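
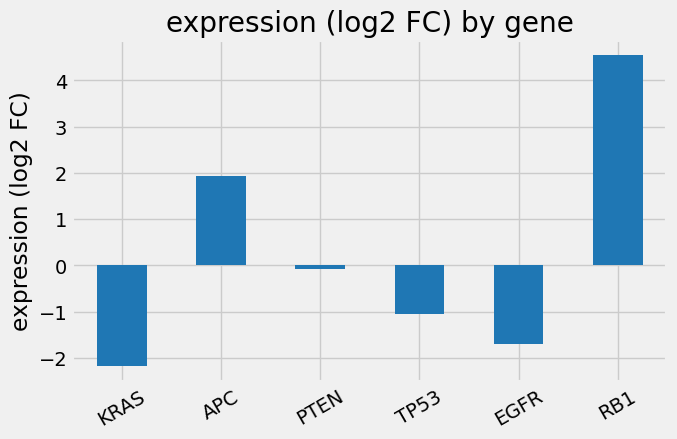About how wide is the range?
Max RB1 ≈ 5, min KRAS ≈ -2; range ≈ 7.

≈ 7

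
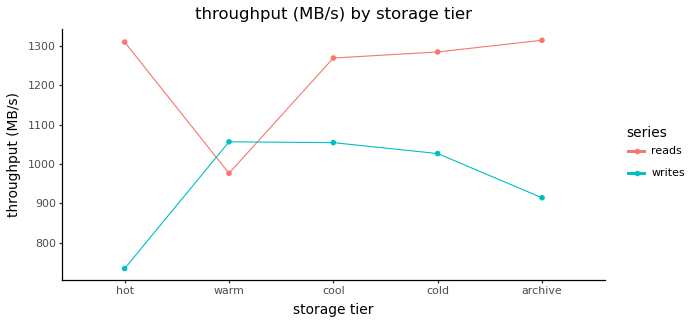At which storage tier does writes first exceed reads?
hot: writes ≈ 750 vs reads ≈ 1300 (not yet); warm: writes ≈ 1050 vs reads ≈ 1000 (first crossover).

warm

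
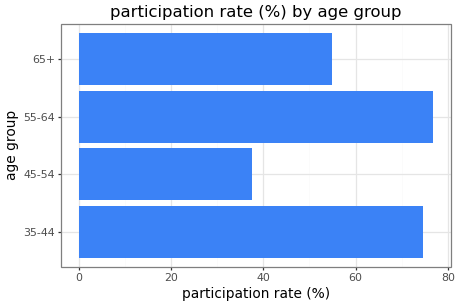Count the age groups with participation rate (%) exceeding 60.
2

Above 60: 35-44, 55-64.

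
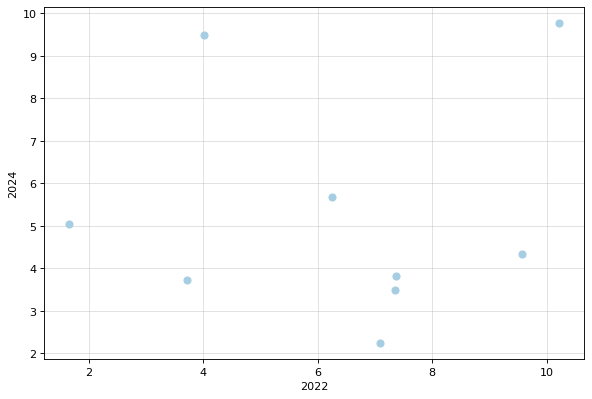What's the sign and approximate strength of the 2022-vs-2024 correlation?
Points are roughly uncorrelated; weak (|r| ≈ 0.1).

no clear correlation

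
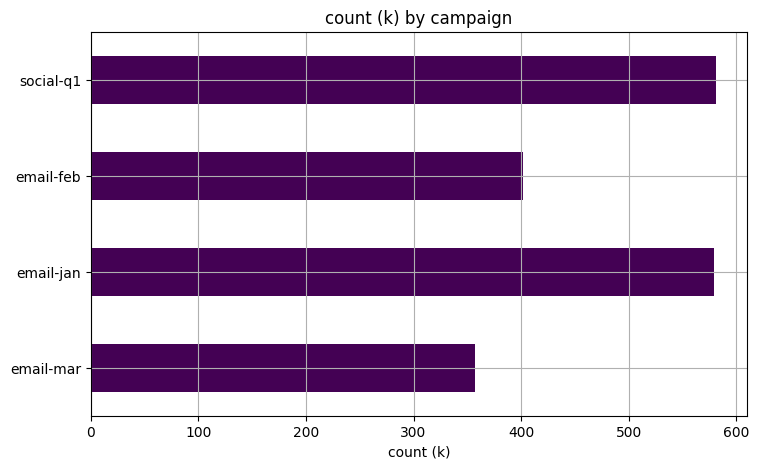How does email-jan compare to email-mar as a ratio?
≈ 1.71×

email-jan ≈ 600, email-mar ≈ 350; 600/350 ≈ 1.71.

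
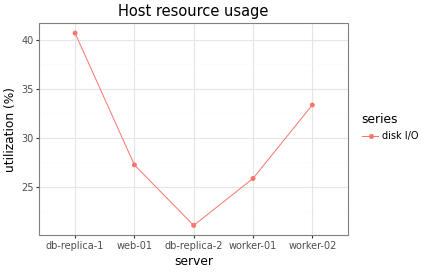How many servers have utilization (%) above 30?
Above 30: db-replica-1, worker-02.

2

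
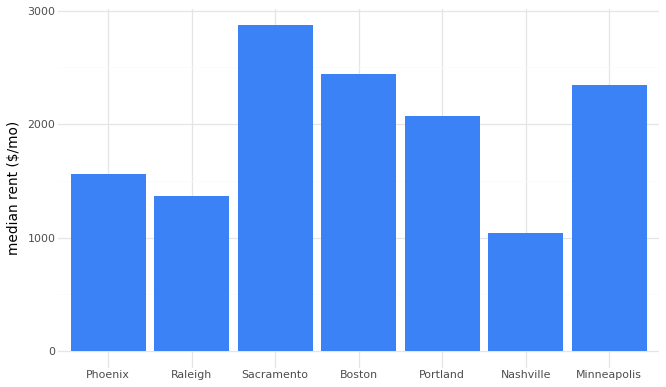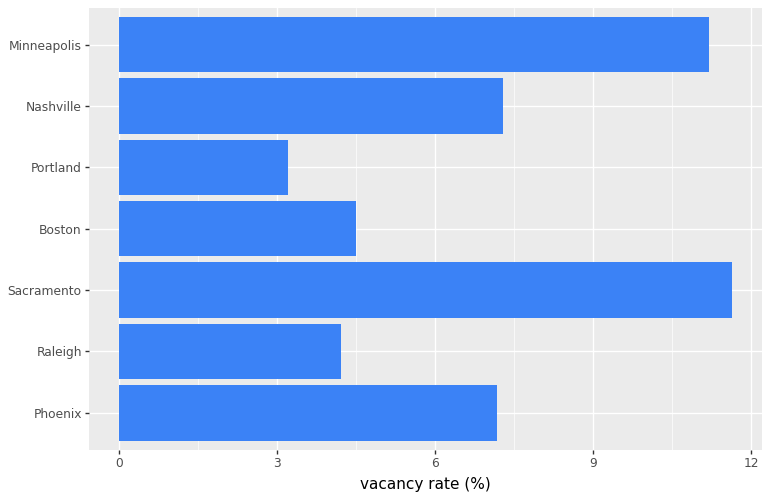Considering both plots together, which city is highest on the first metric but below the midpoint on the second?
Boston

Chart 2 median vacancy rate (%) ≈ 8; below-median cities: Raleigh, Boston, Portland. Among those, Boston has the highest median rent ($/mo) (≈ 2500).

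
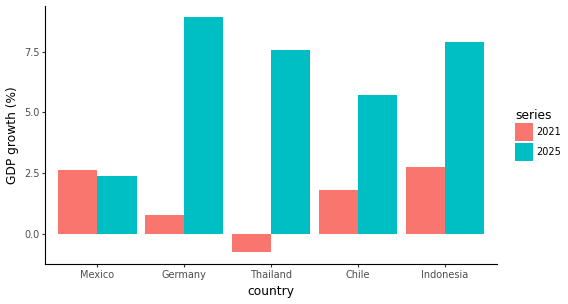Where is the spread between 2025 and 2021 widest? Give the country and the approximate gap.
Thailand, ≈ 9 %

Thailand: 2025 ≈ 8, 2021 ≈ -1 → gap ≈ 9. Next-largest (Germany) is only ≈ 8.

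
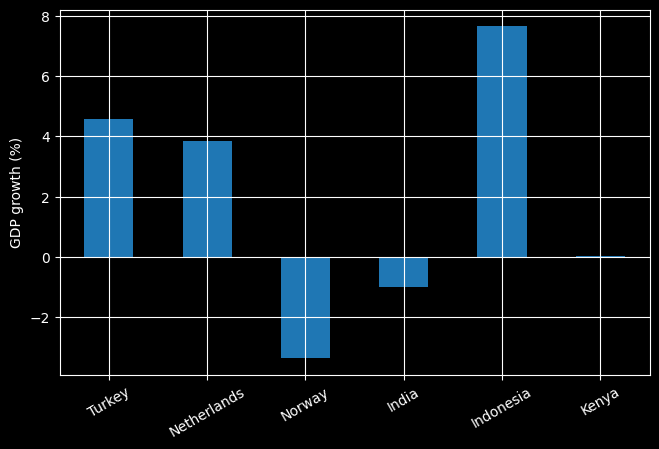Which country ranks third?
Top 4: Indonesia ≈ 8, Turkey ≈ 5, Netherlands ≈ 4, Kenya ≈ 0.

Netherlands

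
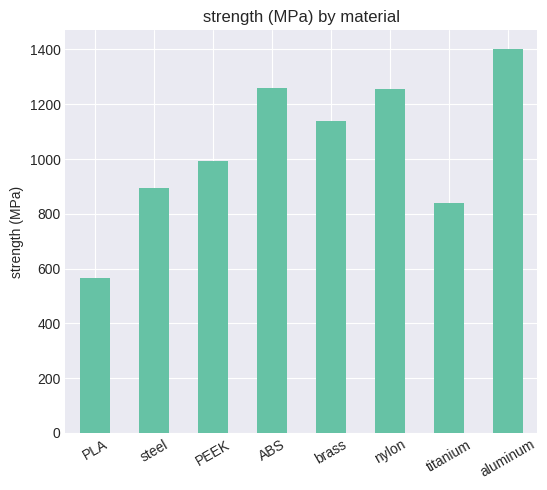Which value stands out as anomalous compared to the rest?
PLA ≈ 600; the rest sit between ≈ 800 and ≈ 1400.

PLA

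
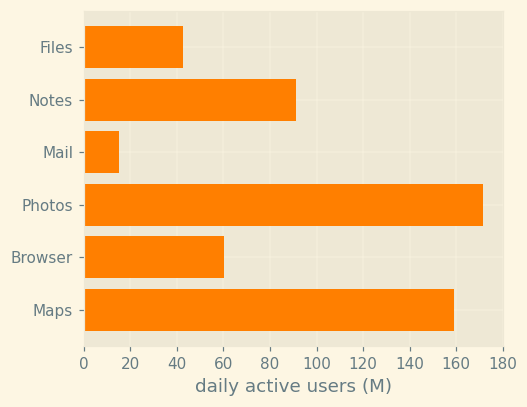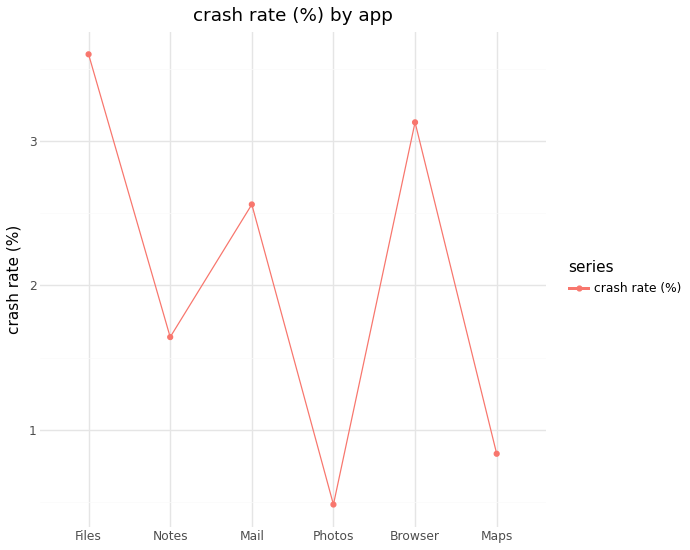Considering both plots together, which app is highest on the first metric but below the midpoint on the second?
Photos

Chart 2 median crash rate (%) ≈ 2; below-median apps: Notes, Photos, Maps. Among those, Photos has the highest daily active users (M) (≈ 180).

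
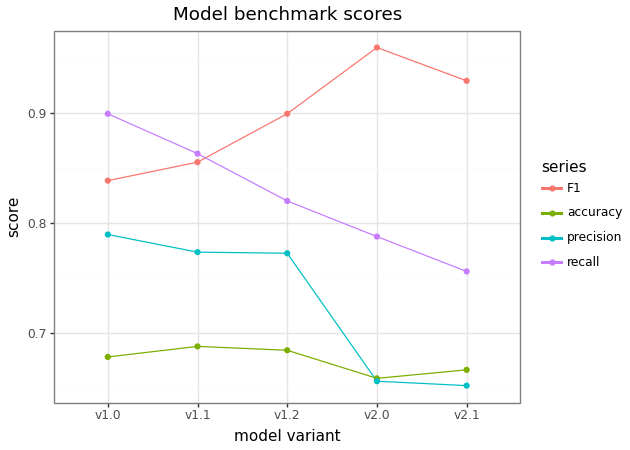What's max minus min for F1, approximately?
Max v2.0 ≈ 0.95, min v1.0 ≈ 0.85; range ≈ 0.10.

≈ 0.10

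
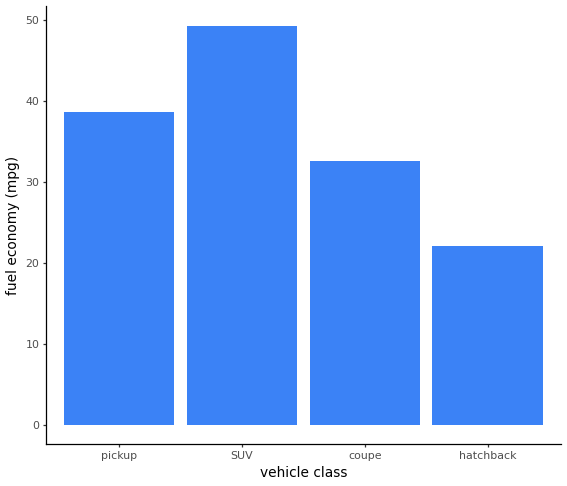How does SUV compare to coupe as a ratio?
≈ 1.43×

SUV ≈ 50, coupe ≈ 35; 50/35 ≈ 1.43.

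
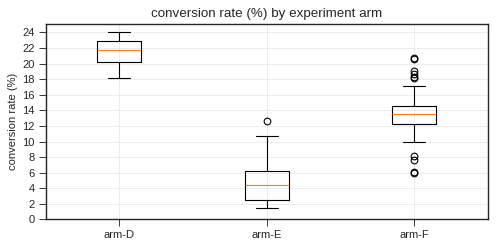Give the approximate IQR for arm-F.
Q3 ≈ 14, Q1 ≈ 12; IQR ≈ 2.

≈ 2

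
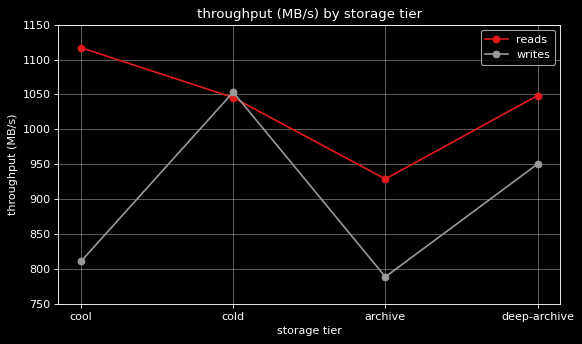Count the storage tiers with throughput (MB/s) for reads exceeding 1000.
Above 1000: cool, cold, deep-archive.

3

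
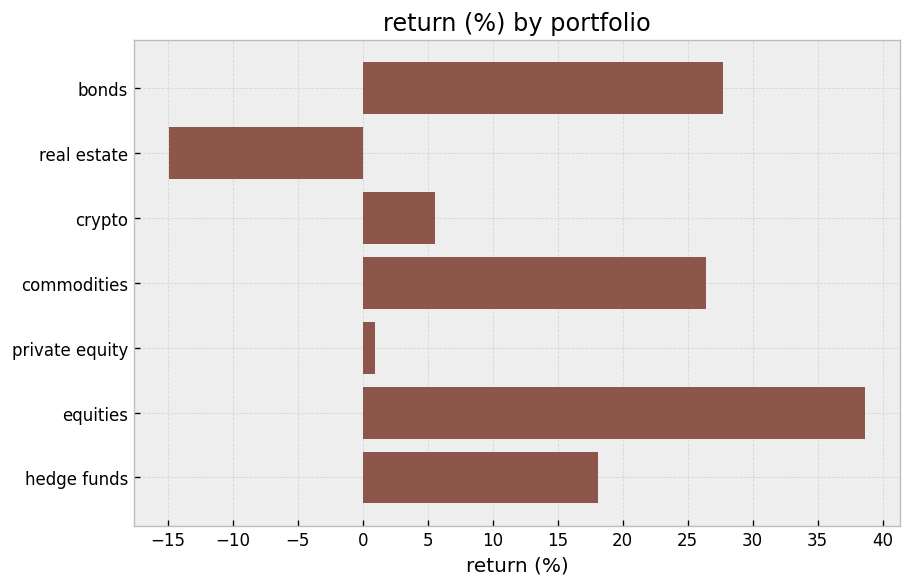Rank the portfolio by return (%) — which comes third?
commodities

Top 4: equities ≈ 40, bonds ≈ 30, commodities ≈ 25, hedge funds ≈ 20.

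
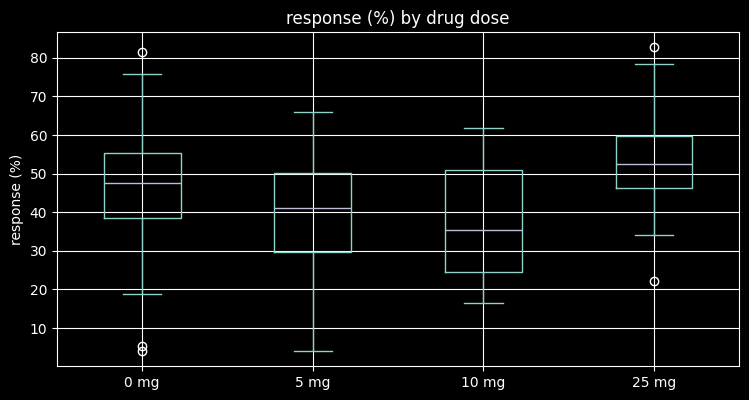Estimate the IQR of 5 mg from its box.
≈ 20

Q3 ≈ 50, Q1 ≈ 30; IQR ≈ 20.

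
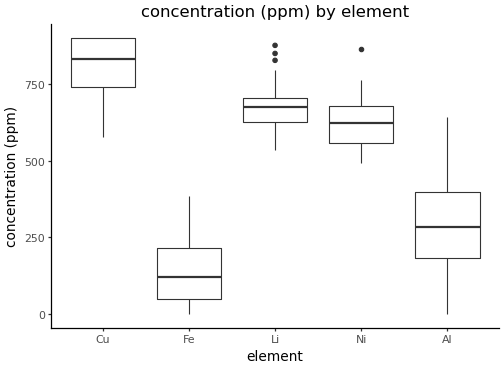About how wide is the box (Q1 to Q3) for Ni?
≈ 100

Q3 ≈ 700, Q1 ≈ 600; IQR ≈ 100.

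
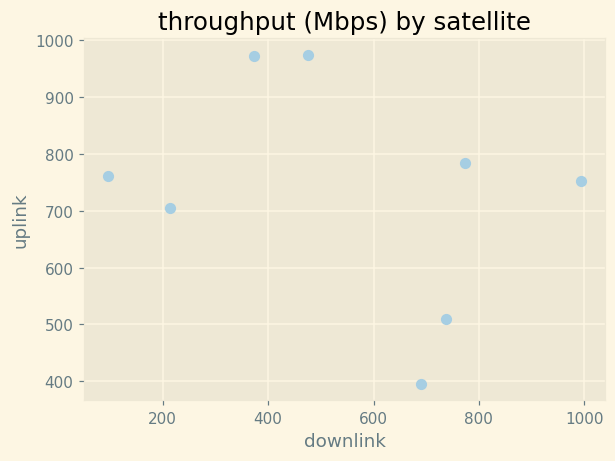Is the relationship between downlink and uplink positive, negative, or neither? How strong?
negative, weak

Points are negatively correlated; weak (|r| ≈ 0.3).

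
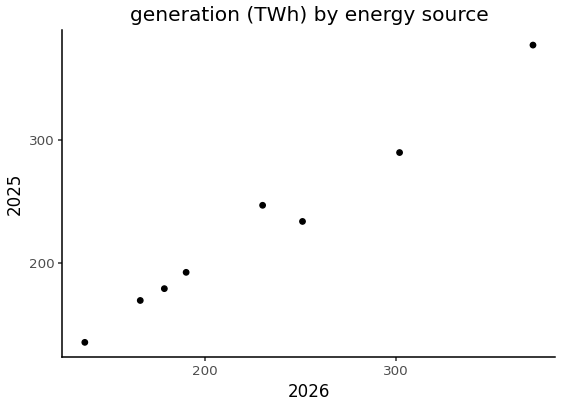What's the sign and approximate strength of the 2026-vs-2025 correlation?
Points are positively correlated; strong (|r| ≈ 1.0).

positive, strong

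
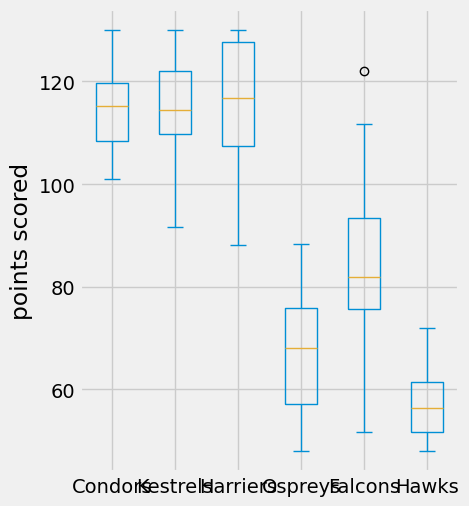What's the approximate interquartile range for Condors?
Q3 ≈ 120, Q1 ≈ 110; IQR ≈ 10.

≈ 10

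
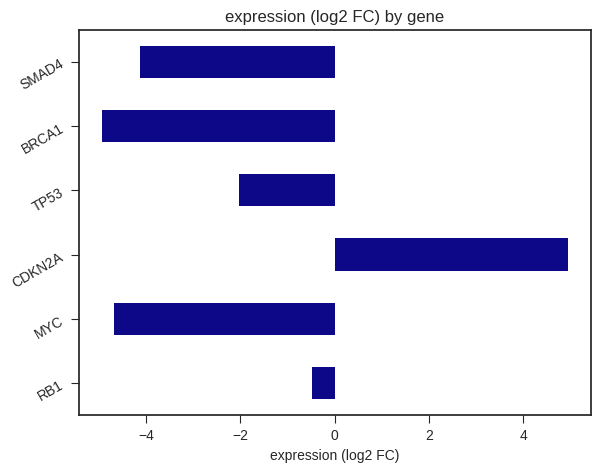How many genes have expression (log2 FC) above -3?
3

Above -3: RB1, CDKN2A, TP53.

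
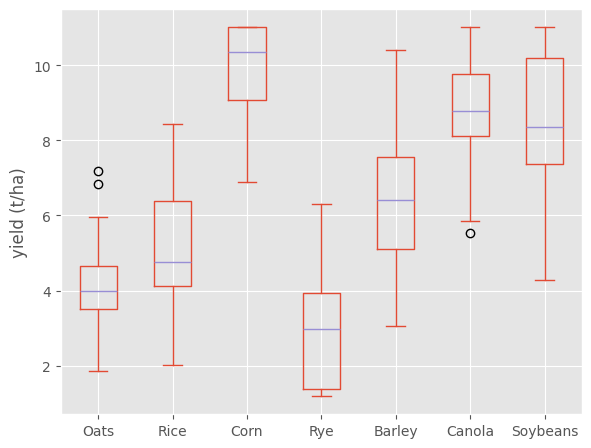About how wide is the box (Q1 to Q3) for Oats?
Q3 ≈ 5, Q1 ≈ 4; IQR ≈ 1.

≈ 1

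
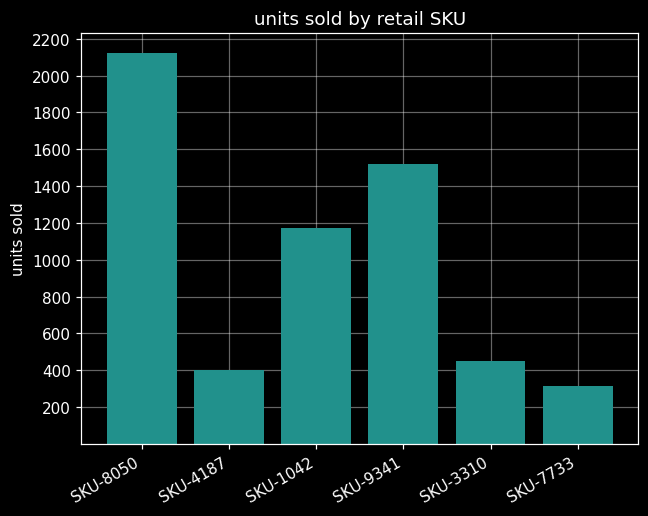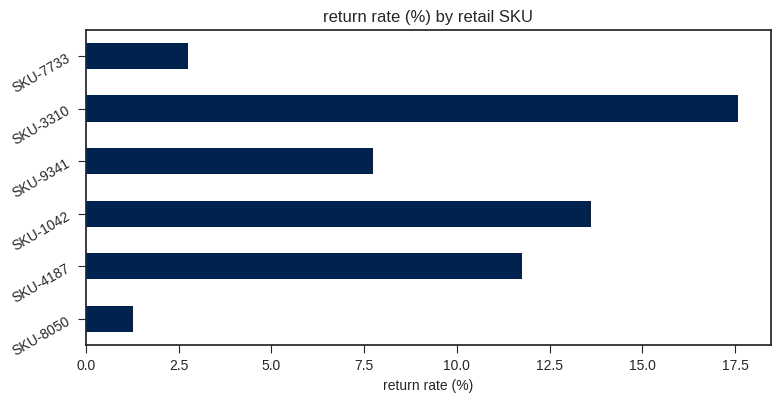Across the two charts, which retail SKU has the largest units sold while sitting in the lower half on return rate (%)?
Chart 2 median return rate (%) ≈ 10; below-median retail SKUs: SKU-8050, SKU-9341, SKU-7733. Among those, SKU-8050 has the highest units sold (≈ 2200).

SKU-8050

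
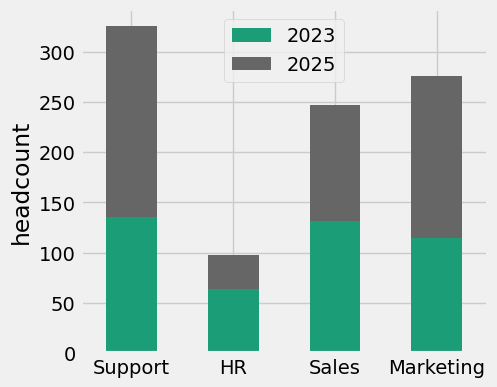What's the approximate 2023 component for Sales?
≈ 150

2023 top ≈ 150, bottom ≈ 0; segment ≈ 150.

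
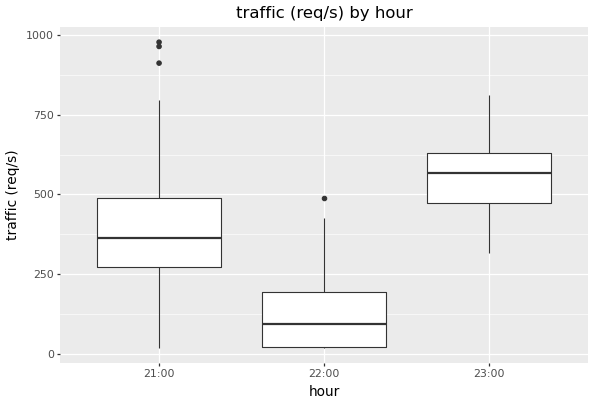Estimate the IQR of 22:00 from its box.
≈ 200

Q3 ≈ 200, Q1 ≈ 0; IQR ≈ 200.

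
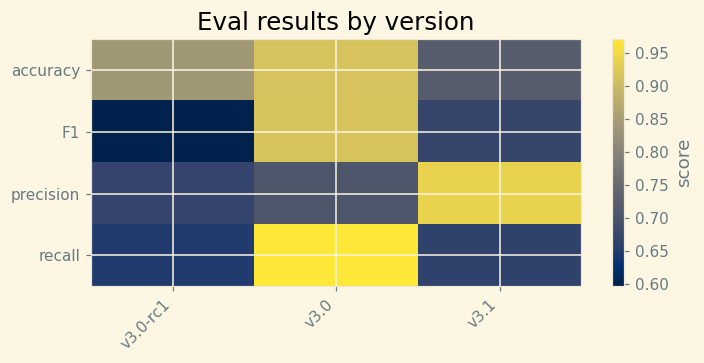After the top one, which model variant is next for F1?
v3.1

Top 3 for F1: v3.0 ≈ 0.90, v3.1 ≈ 0.65, v3.0-rc1 ≈ 0.60.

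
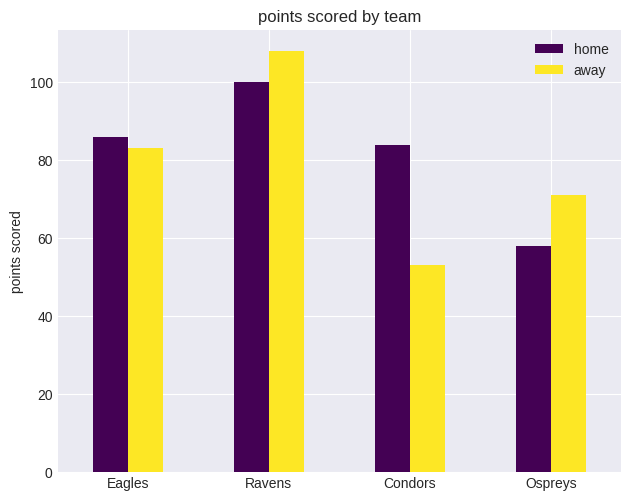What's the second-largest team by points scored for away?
Top 3 for away: Ravens ≈ 110, Eagles ≈ 80, Ospreys ≈ 70.

Eagles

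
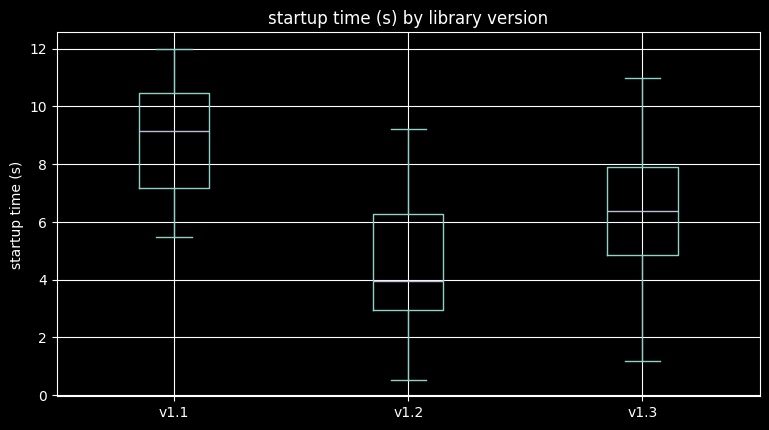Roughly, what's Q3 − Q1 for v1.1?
Q3 ≈ 10.5, Q1 ≈ 7.0; IQR ≈ 3.5.

≈ 3.5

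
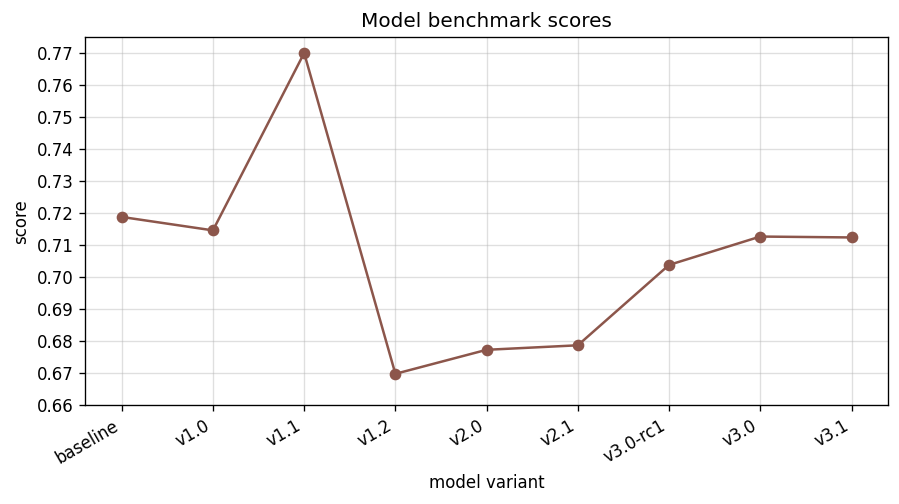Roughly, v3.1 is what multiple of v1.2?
v3.1 ≈ 0.71, v1.2 ≈ 0.67; 0.71/0.67 ≈ 1.06.

≈ 1.06×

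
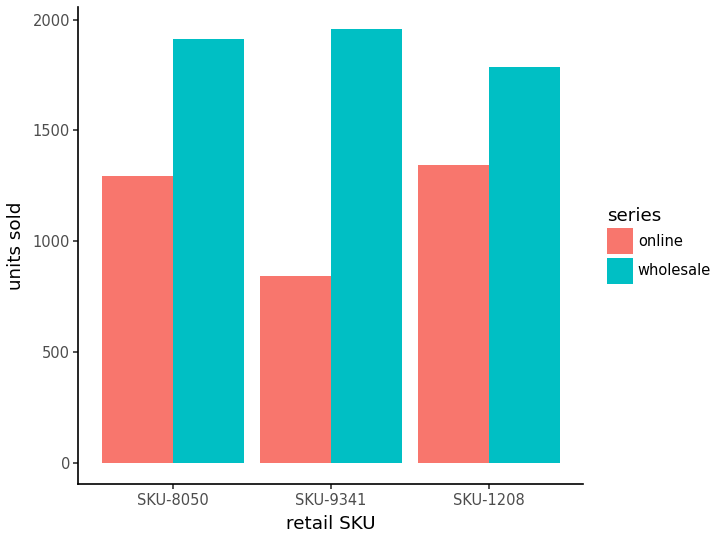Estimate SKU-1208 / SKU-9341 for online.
≈ 1.75×

SKU-1208 ≈ 1400, SKU-9341 ≈ 800; 1400/800 ≈ 1.75.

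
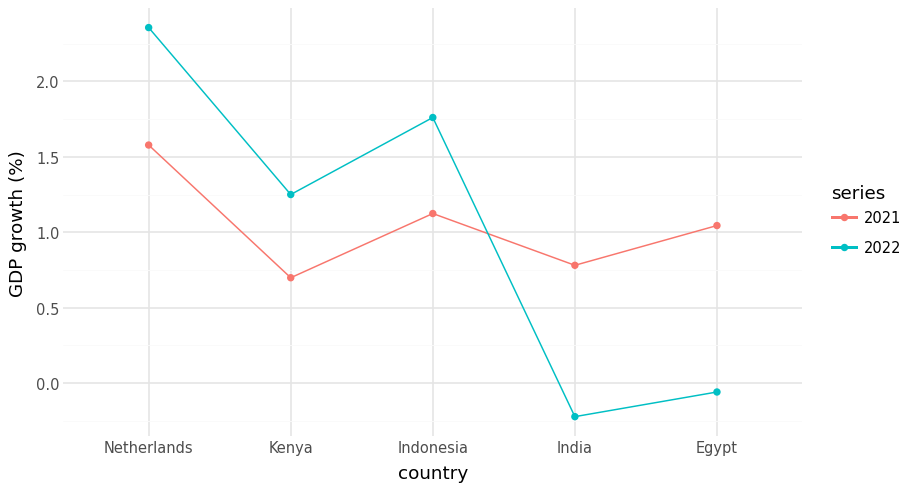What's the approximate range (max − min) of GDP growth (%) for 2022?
Max Netherlands ≈ 2.5, min India ≈ 0.0; range ≈ 2.5.

≈ 2.5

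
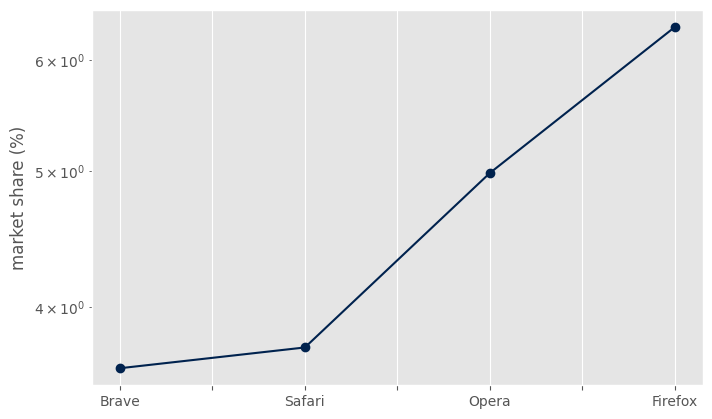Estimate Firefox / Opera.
Firefox ≈ 6.5, Opera ≈ 5.0; 6.5/5.0 ≈ 1.3.

≈ 1.3×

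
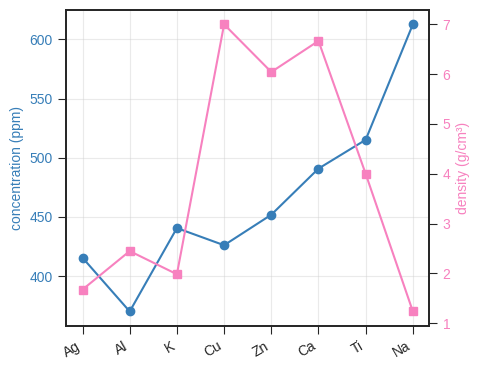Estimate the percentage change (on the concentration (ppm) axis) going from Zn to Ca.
≈ +11.1%

Zn ≈ 450, Ca ≈ 500; (500 − 450) / 450 ≈ +11.1%.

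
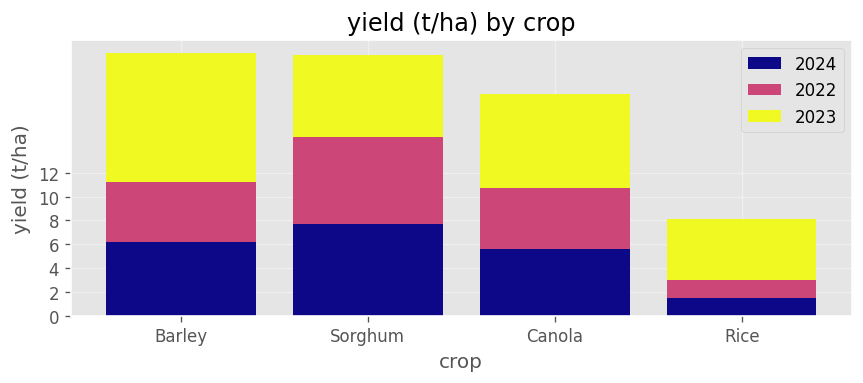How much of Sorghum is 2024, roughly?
2024 top ≈ 8, bottom ≈ 0; segment ≈ 8.

≈ 8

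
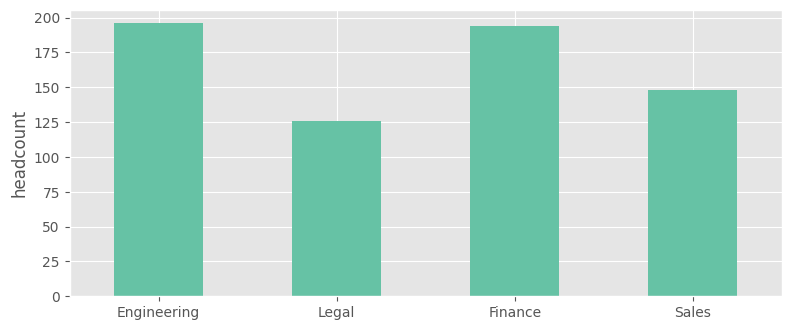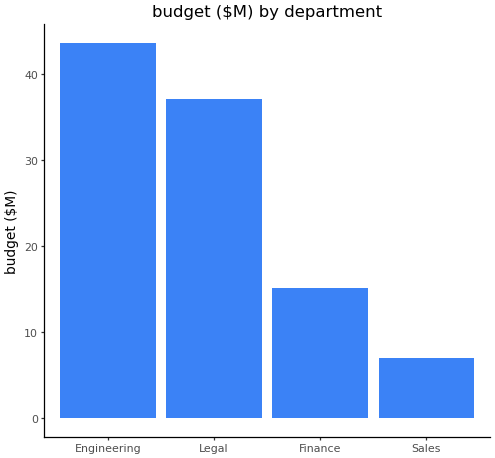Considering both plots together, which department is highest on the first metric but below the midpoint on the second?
Chart 2 median budget ($M) ≈ 25; below-median departments: Finance, Sales. Among those, Finance has the highest headcount (≈ 200).

Finance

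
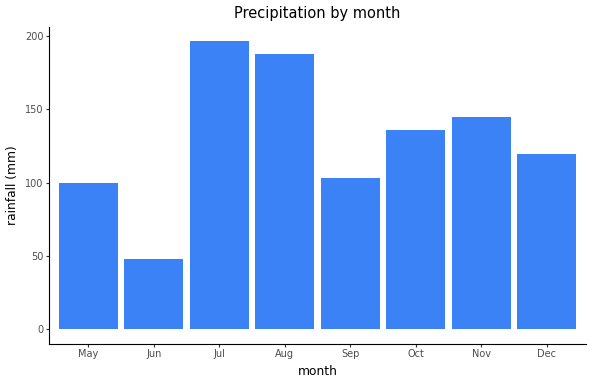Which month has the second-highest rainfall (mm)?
Top 3: Jul ≈ 200, Aug ≈ 180, Nov ≈ 140.

Aug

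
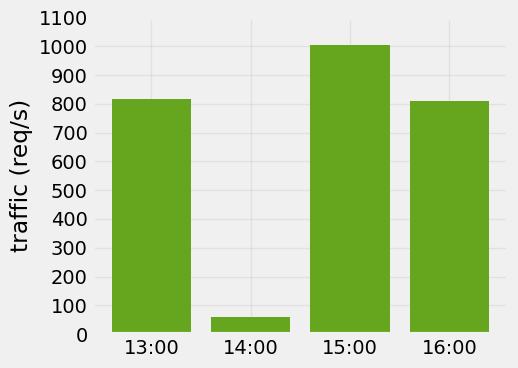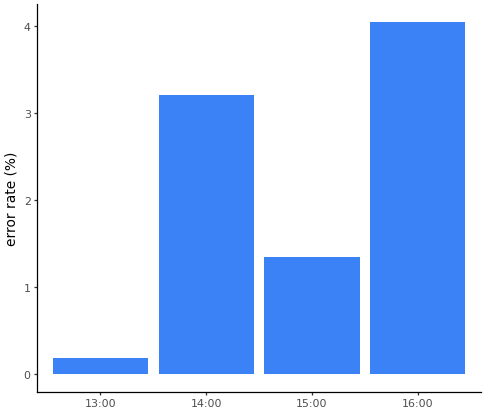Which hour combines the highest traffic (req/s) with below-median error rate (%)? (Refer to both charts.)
15:00

Chart 2 median error rate (%) ≈ 2.5; below-median hours: 13:00, 15:00. Among those, 15:00 has the highest traffic (req/s) (≈ 1000).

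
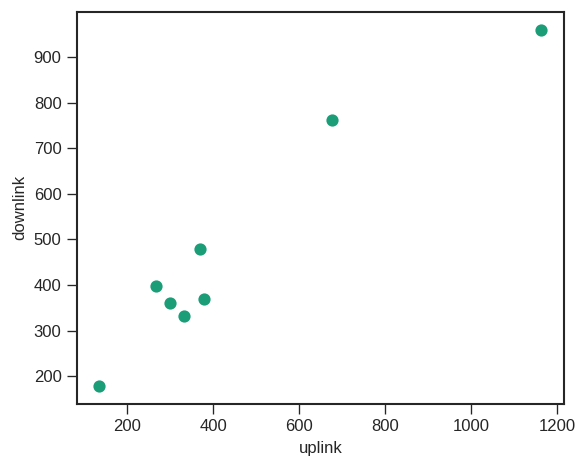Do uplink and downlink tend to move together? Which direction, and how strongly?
Points are positively correlated; strong (|r| ≈ 1.0).

positive, strong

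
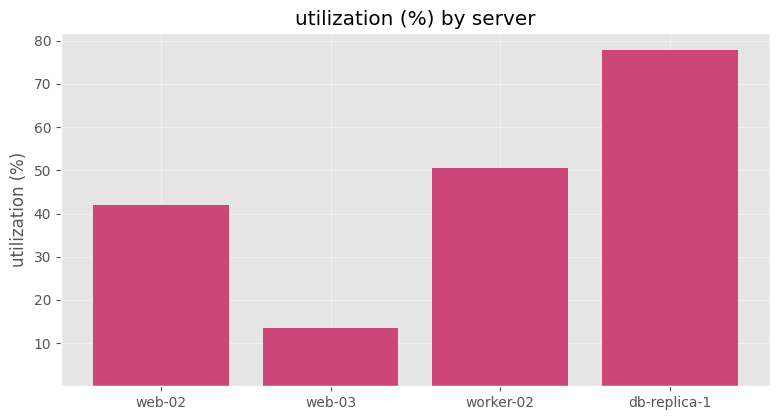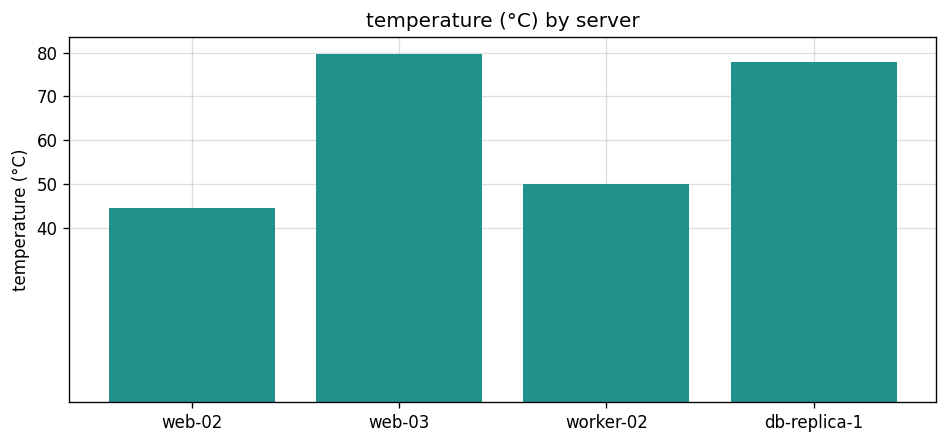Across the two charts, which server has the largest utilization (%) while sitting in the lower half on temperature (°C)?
worker-02

Chart 2 median temperature (°C) ≈ 60; below-median servers: web-02, worker-02. Among those, worker-02 has the highest utilization (%) (≈ 50).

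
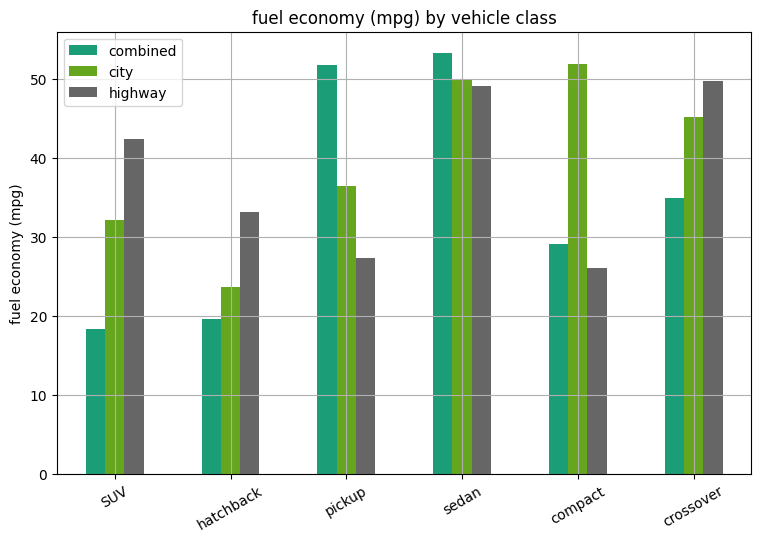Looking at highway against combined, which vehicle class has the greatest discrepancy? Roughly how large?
pickup, ≈ 25 mpg

pickup: highway ≈ 25, combined ≈ 50 → gap ≈ 25. Next-largest (SUV) is only ≈ 20.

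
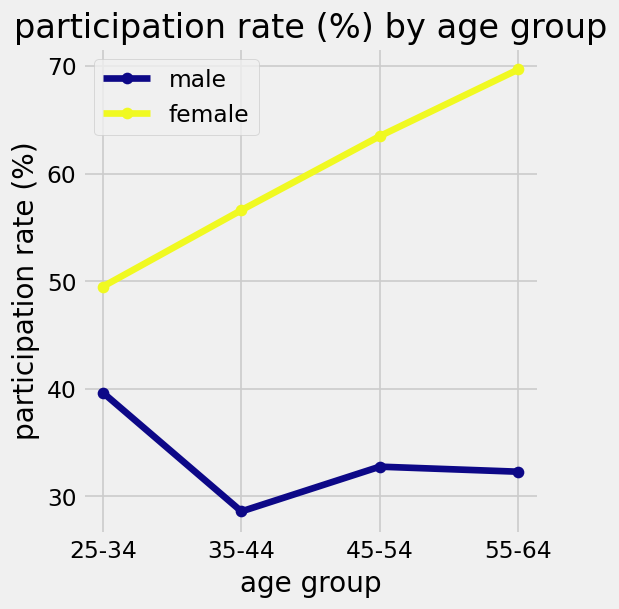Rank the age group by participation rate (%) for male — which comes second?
Top 3 for male: 25-34 ≈ 40, 45-54 ≈ 35, 55-64 ≈ 30.

45-54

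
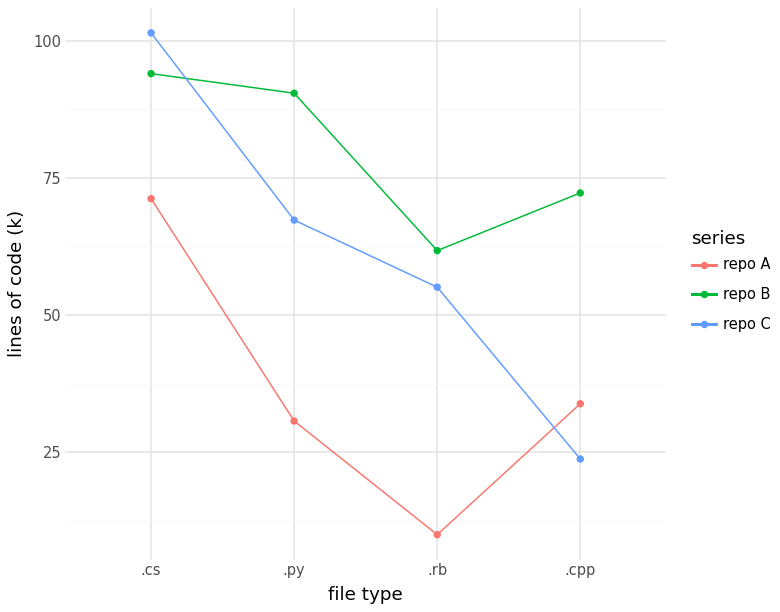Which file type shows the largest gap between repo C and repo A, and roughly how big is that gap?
.rb, ≈ 50 k

.rb: repo C ≈ 60, repo A ≈ 10 → gap ≈ 50. Next-largest (.py) is only ≈ 40.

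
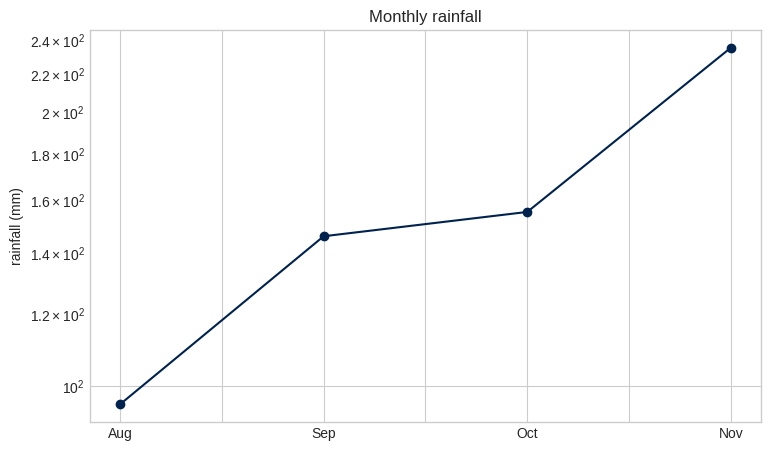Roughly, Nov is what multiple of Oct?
≈ 1.5×

Nov ≈ 240, Oct ≈ 160; 240/160 ≈ 1.5.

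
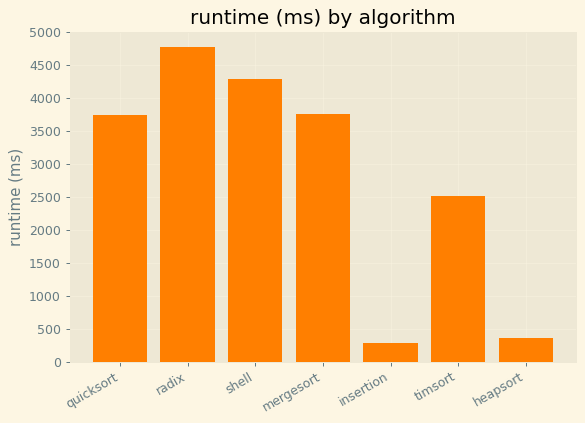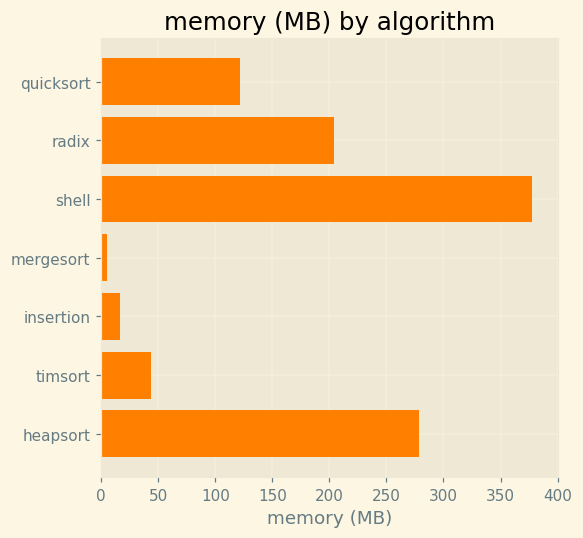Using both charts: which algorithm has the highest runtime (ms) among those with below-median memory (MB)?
mergesort

Chart 2 median memory (MB) ≈ 100; below-median algorithms: mergesort, insertion, timsort. Among those, mergesort has the highest runtime (ms) (≈ 4000).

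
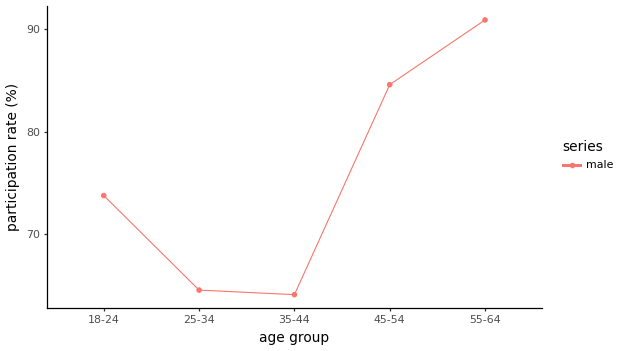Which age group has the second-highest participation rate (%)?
45-54

Top 3: 55-64 ≈ 90, 45-54 ≈ 85, 18-24 ≈ 75.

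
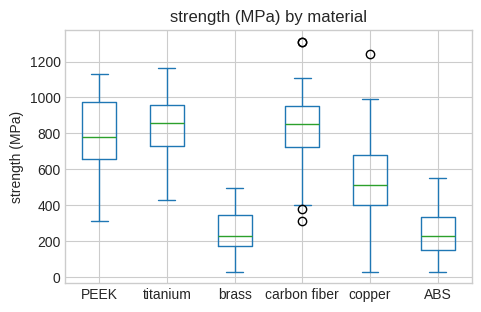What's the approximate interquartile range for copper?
≈ 300

Q3 ≈ 700, Q1 ≈ 400; IQR ≈ 300.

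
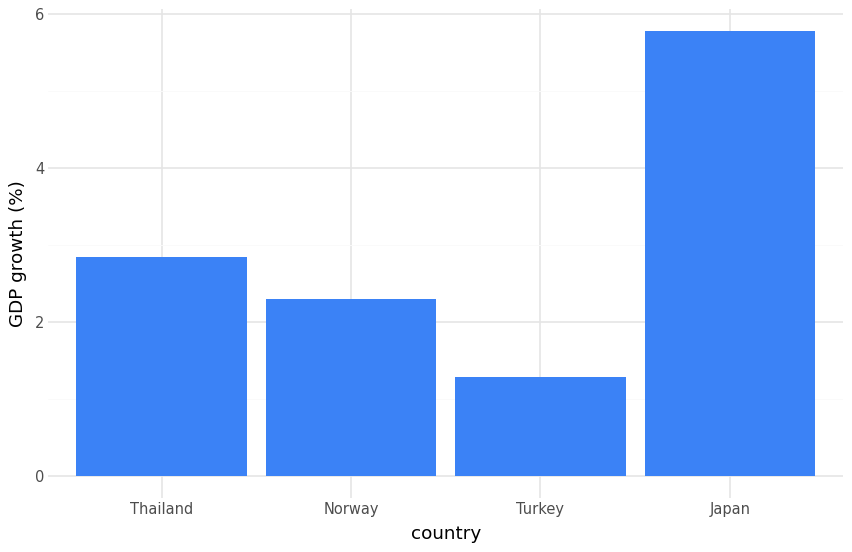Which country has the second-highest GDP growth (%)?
Thailand

Top 3: Japan ≈ 6.0, Thailand ≈ 3.0, Norway ≈ 2.5.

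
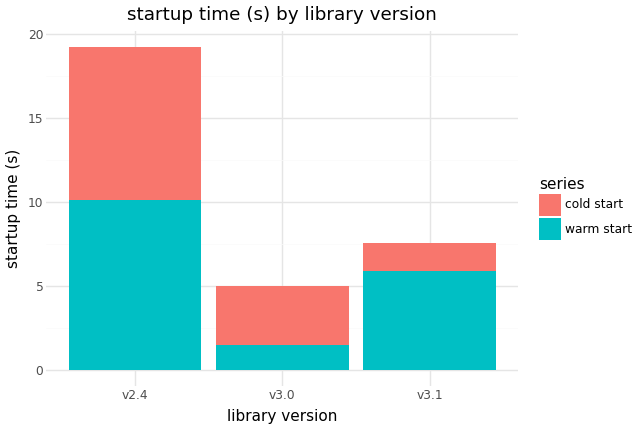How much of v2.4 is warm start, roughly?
warm start top ≈ 10, bottom ≈ 0; segment ≈ 10.

≈ 10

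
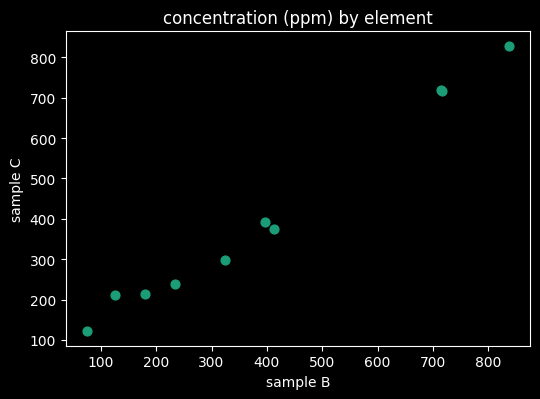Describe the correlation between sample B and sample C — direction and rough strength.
Points are positively correlated; strong (|r| ≈ 1.0).

positive, strong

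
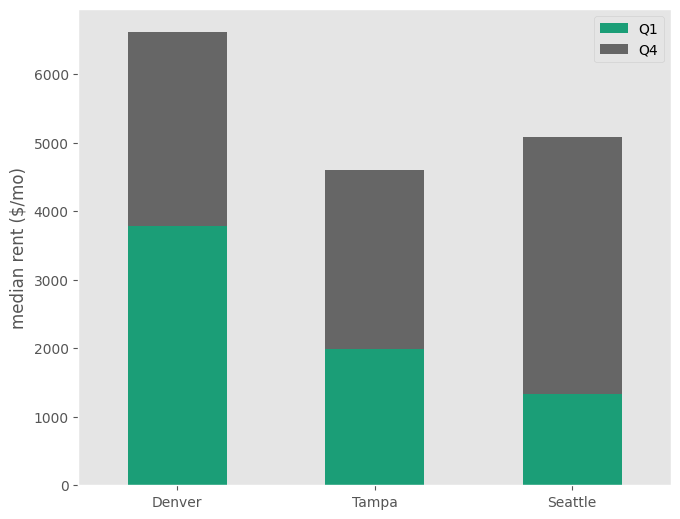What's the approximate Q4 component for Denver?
Q4 top ≈ 7000, bottom ≈ 4000; segment ≈ 3000.

≈ 3000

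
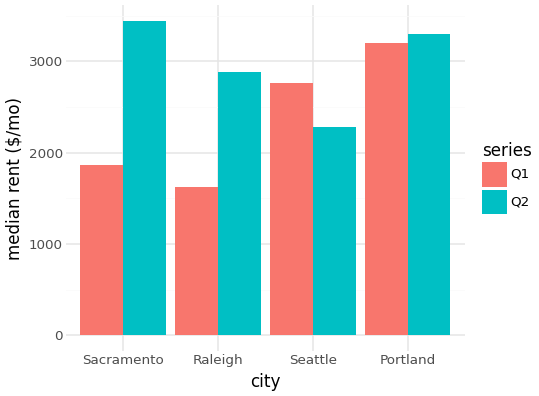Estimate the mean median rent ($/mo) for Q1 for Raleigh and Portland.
(1500 + 3000) / 2 ≈ 2250.

≈ 2250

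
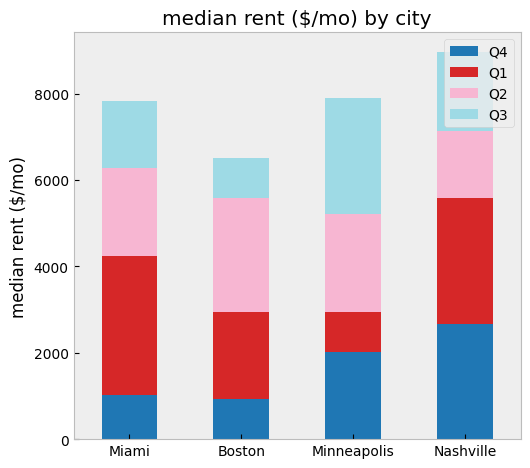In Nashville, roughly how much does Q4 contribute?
≈ 3000

Q4 top ≈ 3000, bottom ≈ 0; segment ≈ 3000.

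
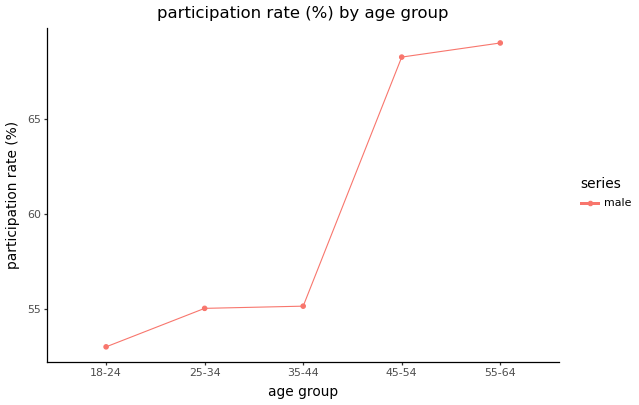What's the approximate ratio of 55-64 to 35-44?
≈ 1.25×

55-64 ≈ 70, 35-44 ≈ 56; 70/56 ≈ 1.25.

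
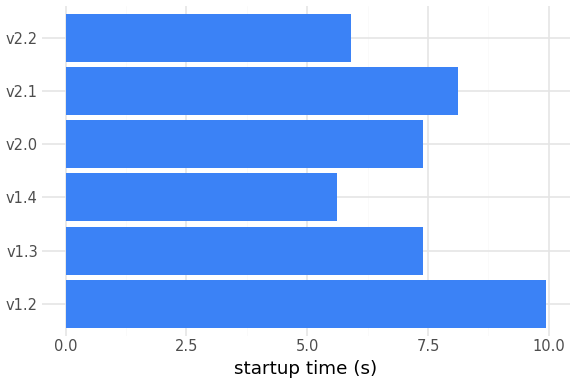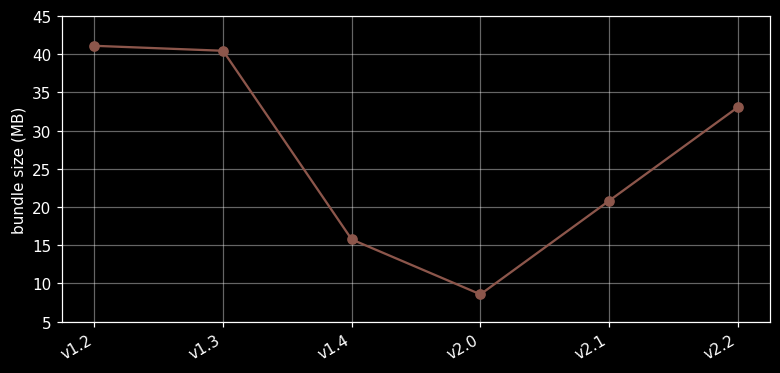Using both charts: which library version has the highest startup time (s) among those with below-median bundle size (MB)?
Chart 2 median bundle size (MB) ≈ 25; below-median library versions: v1.4, v2.0, v2.1. Among those, v2.1 has the highest startup time (s) (≈ 8).

v2.1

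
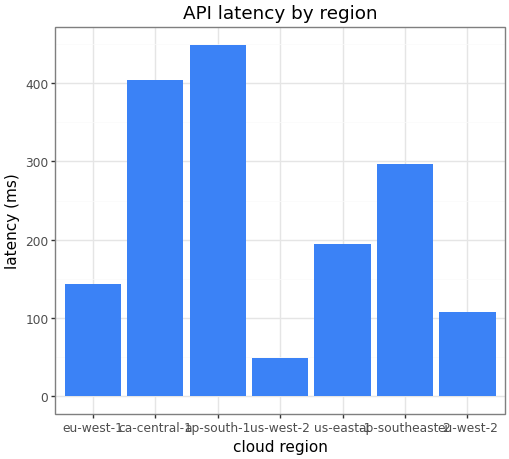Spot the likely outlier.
ap-south-1

ap-south-1 ≈ 450; the rest sit between ≈ 50 and ≈ 400.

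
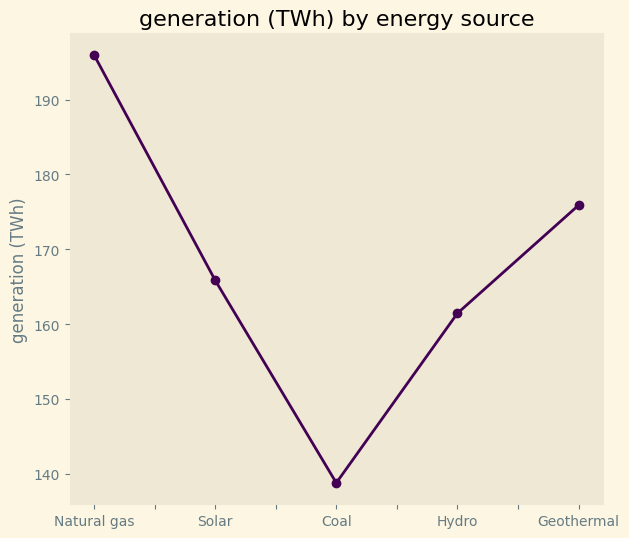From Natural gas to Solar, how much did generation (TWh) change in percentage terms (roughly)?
Natural gas ≈ 195, Solar ≈ 165; (165 − 195) / 195 ≈ -15.4%.

≈ -15.4%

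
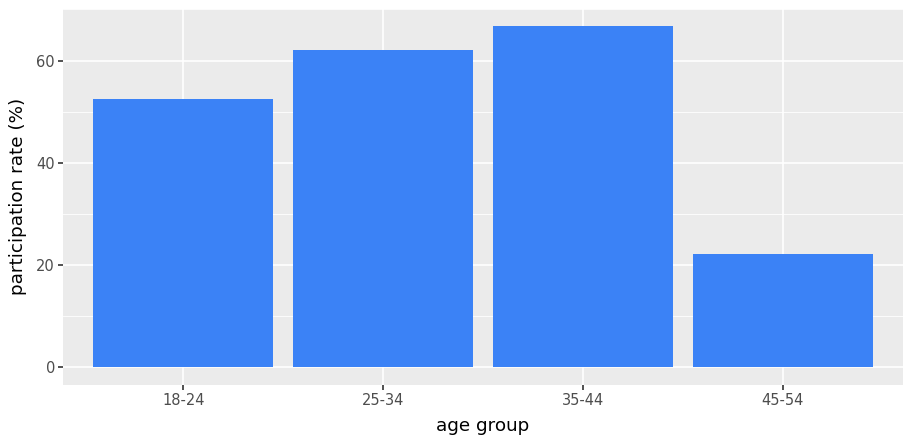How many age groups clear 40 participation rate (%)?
3

Above 40: 18-24, 25-34, 35-44.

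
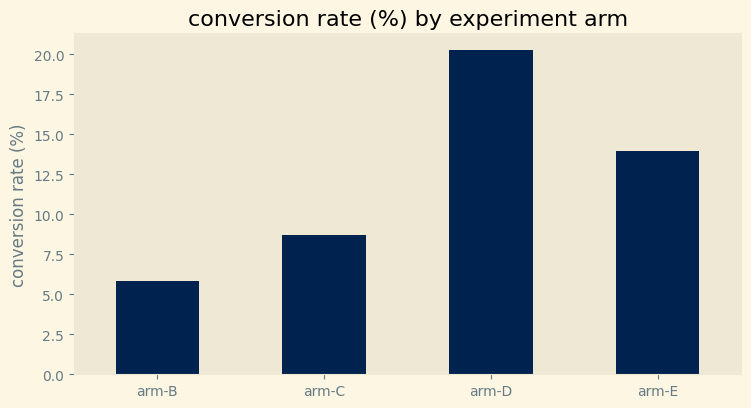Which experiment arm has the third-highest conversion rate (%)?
arm-C

Top 4: arm-D ≈ 20, arm-E ≈ 14, arm-C ≈ 8, arm-B ≈ 6.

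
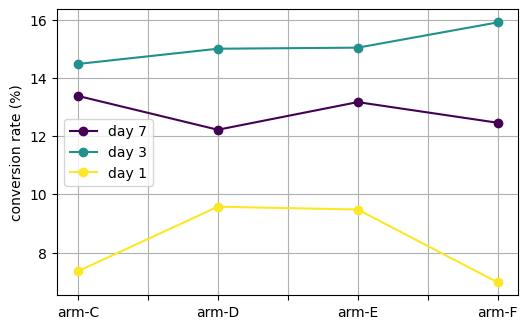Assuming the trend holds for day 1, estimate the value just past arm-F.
≈ 5.5

Last three: 10, 9, 7 → slope ≈ -1.5/step → next ≈ 5.5.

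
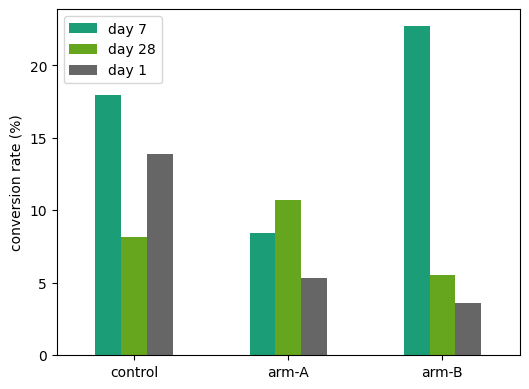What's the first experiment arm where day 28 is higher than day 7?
arm-A

control: day 28 ≈ 8 vs day 7 ≈ 18 (not yet); arm-A: day 28 ≈ 10 vs day 7 ≈ 8 (first crossover).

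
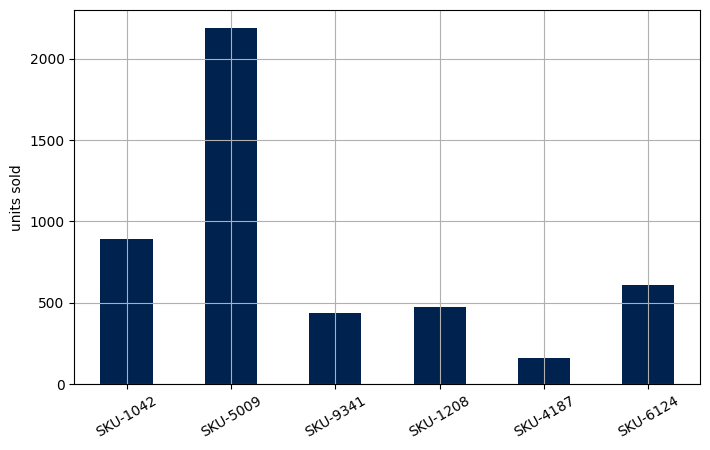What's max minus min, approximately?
Max SKU-5009 ≈ 2200, min SKU-4187 ≈ 200; range ≈ 2000.

≈ 2000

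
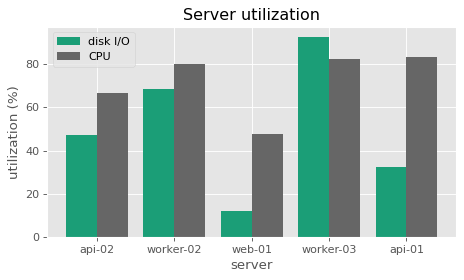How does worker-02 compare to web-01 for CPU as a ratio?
≈ 1.6×

worker-02 ≈ 80, web-01 ≈ 50; 80/50 ≈ 1.6.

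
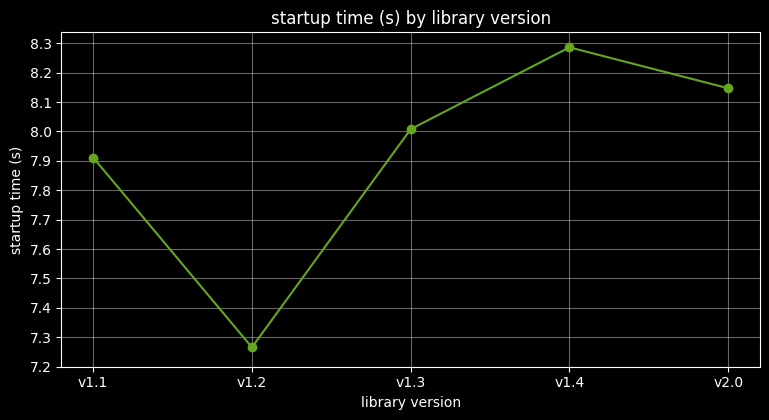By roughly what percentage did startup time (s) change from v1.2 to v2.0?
≈ +11%

v1.2 ≈ 7.3, v2.0 ≈ 8.1; (8.1 − 7.3) / 7.3 ≈ +11%.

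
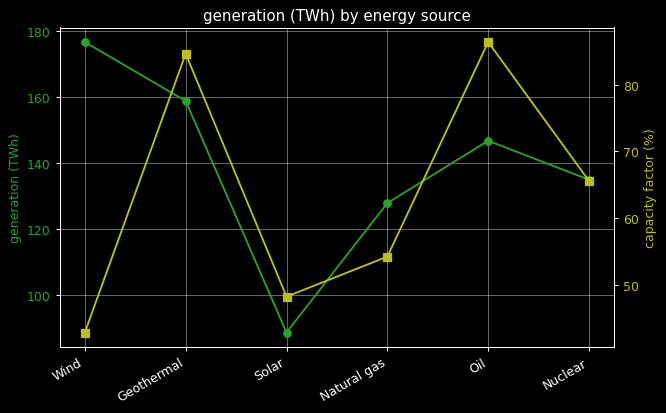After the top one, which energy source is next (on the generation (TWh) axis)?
Top 3 (on the generation (TWh) axis): Wind ≈ 180, Geothermal ≈ 160, Oil ≈ 150.

Geothermal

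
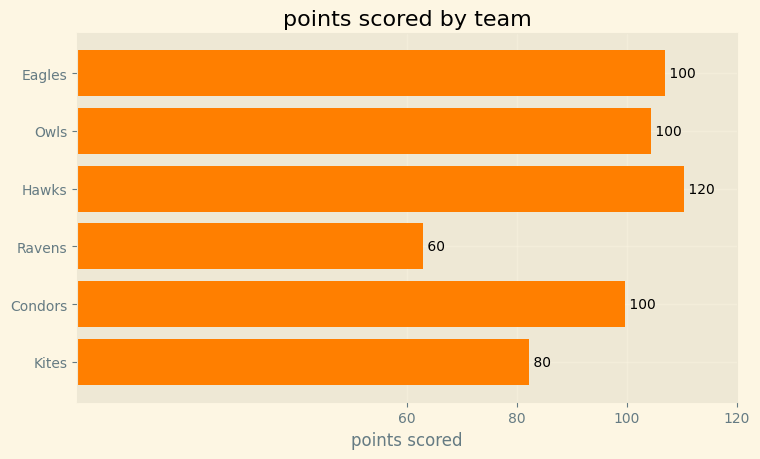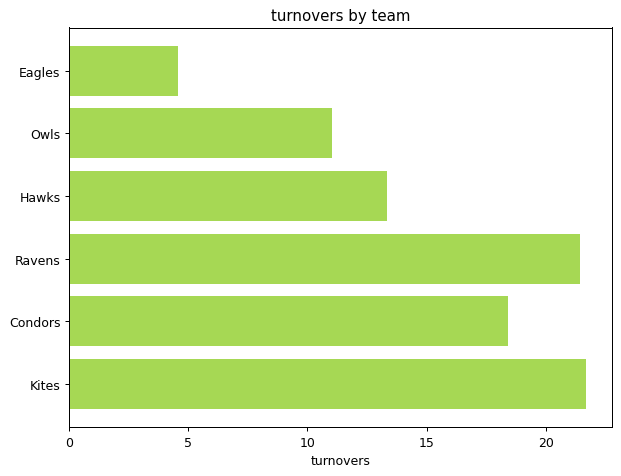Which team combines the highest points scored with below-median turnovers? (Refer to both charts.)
Chart 2 median turnovers ≈ 16; below-median teams: Eagles, Owls, Hawks. Among those, Hawks has the highest points scored (≈ 120).

Hawks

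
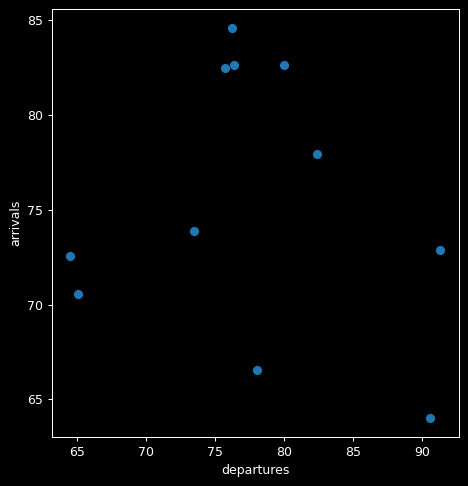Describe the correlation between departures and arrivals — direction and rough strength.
Points are roughly uncorrelated; weak (|r| ≈ 0.1).

no clear correlation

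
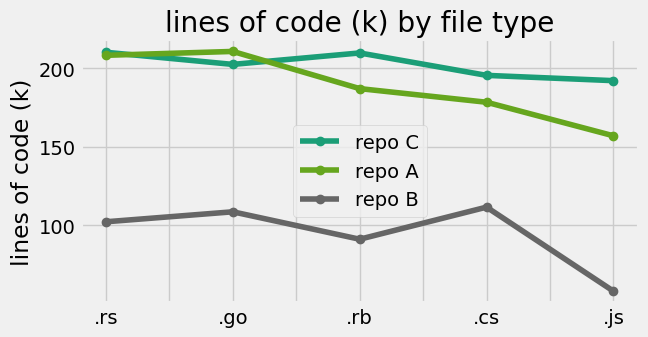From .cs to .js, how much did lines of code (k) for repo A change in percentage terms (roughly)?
.cs ≈ 180, .js ≈ 160; (160 − 180) / 180 ≈ -11.1%.

≈ -11.1%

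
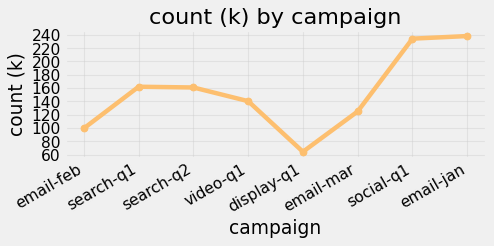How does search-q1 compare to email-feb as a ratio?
≈ 1.6×

search-q1 ≈ 160, email-feb ≈ 100; 160/100 ≈ 1.6.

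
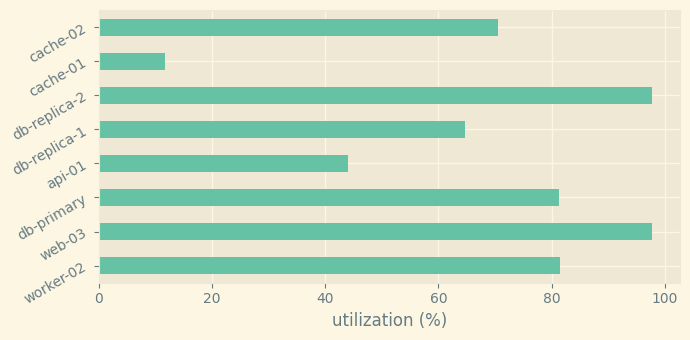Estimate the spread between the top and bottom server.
Max web-03 ≈ 100, min cache-01 ≈ 10; range ≈ 90.

≈ 90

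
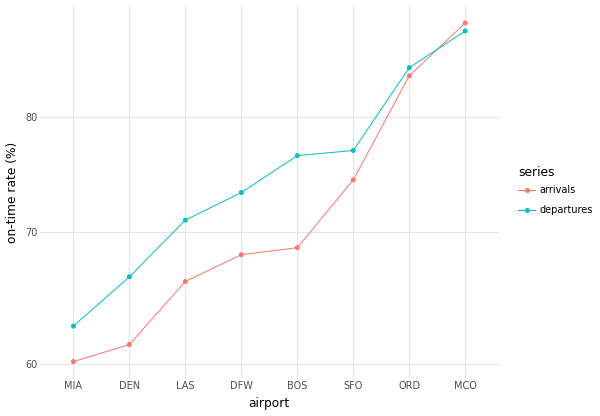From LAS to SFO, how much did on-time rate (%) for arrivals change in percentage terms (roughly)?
≈ +15.4%

LAS ≈ 65, SFO ≈ 75; (75 − 65) / 65 ≈ +15.4%.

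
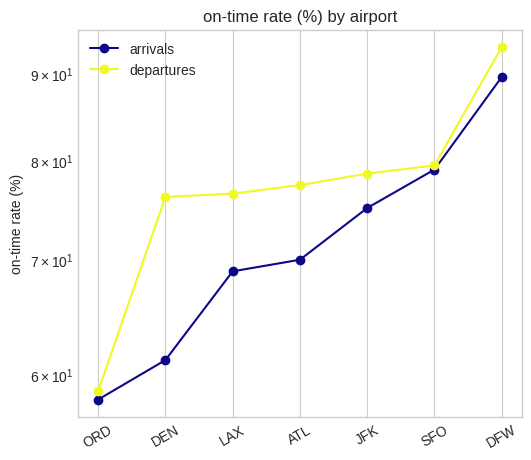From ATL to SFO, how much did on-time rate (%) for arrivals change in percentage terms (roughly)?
≈ +14.3%

ATL ≈ 70, SFO ≈ 80; (80 − 70) / 70 ≈ +14.3%.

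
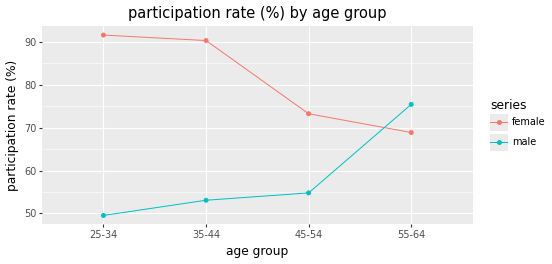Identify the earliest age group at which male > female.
45-54: male ≈ 55 vs female ≈ 75 (not yet); 55-64: male ≈ 75 vs female ≈ 70 (first crossover).

55-64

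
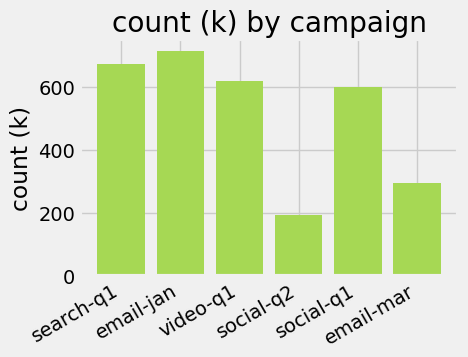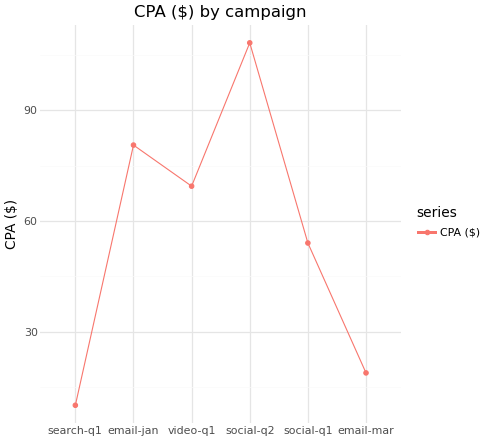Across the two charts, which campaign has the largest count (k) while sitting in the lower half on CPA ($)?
search-q1

Chart 2 median CPA ($) ≈ 60; below-median campaigns: search-q1, social-q1, email-mar. Among those, search-q1 has the highest count (k) (≈ 700).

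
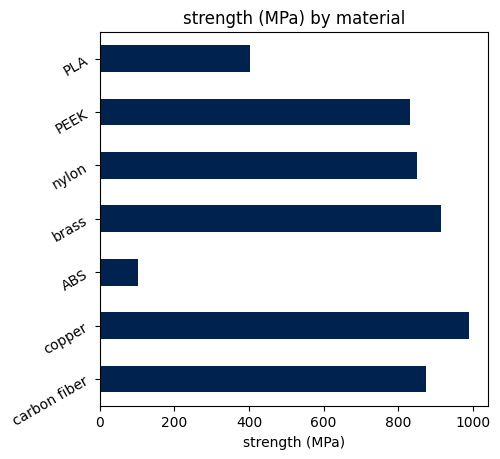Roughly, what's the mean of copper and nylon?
≈ 950

(1000 + 900) / 2 ≈ 950.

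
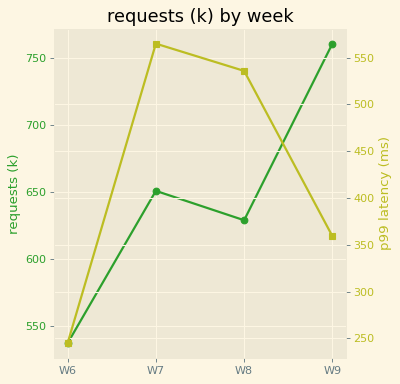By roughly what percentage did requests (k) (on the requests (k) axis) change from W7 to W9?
≈ +15.2%

W7 ≈ 660, W9 ≈ 760; (760 − 660) / 660 ≈ +15.2%.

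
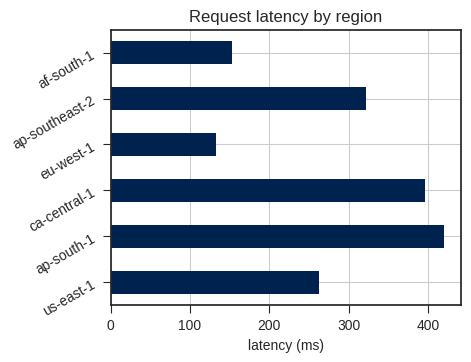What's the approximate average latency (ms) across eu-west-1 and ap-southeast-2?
≈ 225

(150 + 300) / 2 ≈ 225.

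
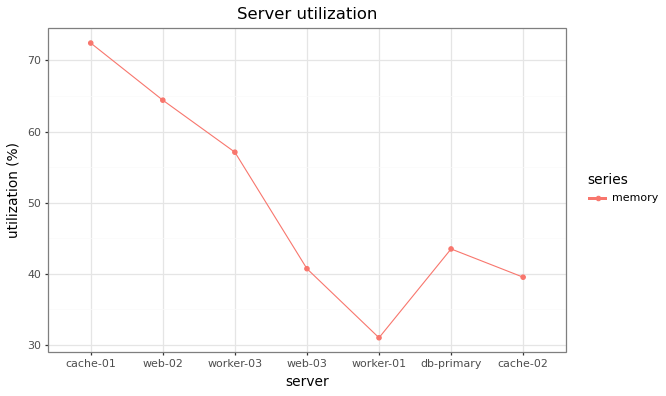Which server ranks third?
worker-03

Top 4: cache-01 ≈ 70, web-02 ≈ 65, worker-03 ≈ 55, db-primary ≈ 45.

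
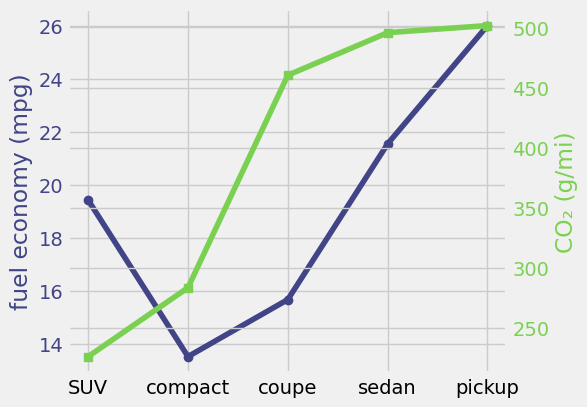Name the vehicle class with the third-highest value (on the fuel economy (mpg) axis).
Top 4 (on the fuel economy (mpg) axis): pickup ≈ 26, sedan ≈ 22, SUV ≈ 20, coupe ≈ 16.

SUV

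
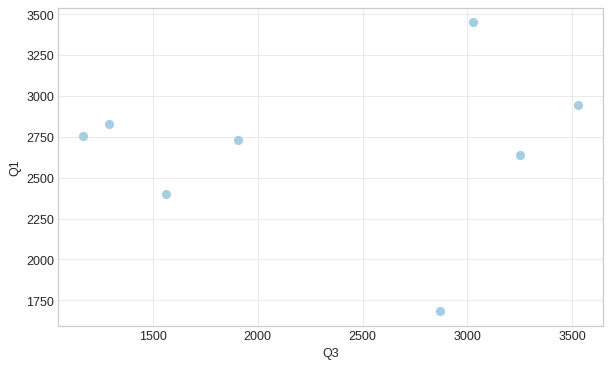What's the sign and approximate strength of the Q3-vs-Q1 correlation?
no clear correlation

Points are roughly uncorrelated; weak (|r| ≈ 0.1).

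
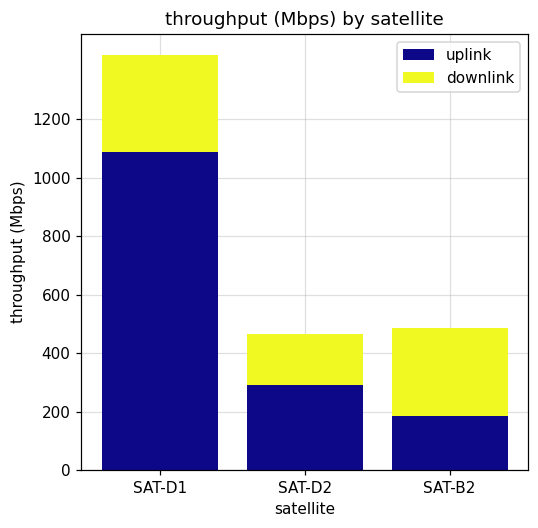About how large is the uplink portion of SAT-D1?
uplink top ≈ 1000, bottom ≈ 0; segment ≈ 1000.

≈ 1000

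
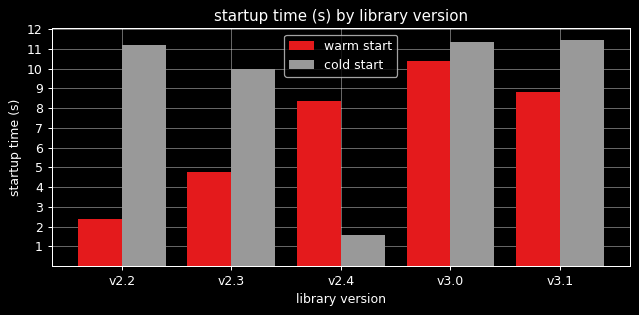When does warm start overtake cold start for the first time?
v2.4

v2.3: warm start ≈ 5 vs cold start ≈ 10 (not yet); v2.4: warm start ≈ 8 vs cold start ≈ 2 (first crossover).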